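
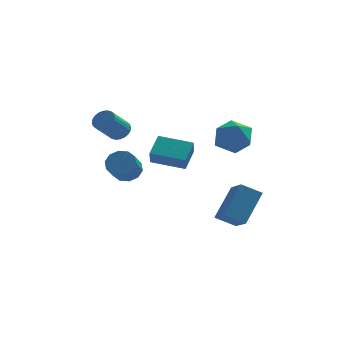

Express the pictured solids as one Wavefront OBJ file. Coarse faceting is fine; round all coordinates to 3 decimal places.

v -1.947 0.515 2.796
v -1.35 0.336 3.09
v -2.175 -0.533 4.239
v -2.773 -0.355 3.944
v -1.407 0.564 3.222
v -2.232 -0.305 4.37
v -1.547 0.785 3.288
v -2.372 -0.085 4.437
v -1.747 0.964 3.28
v -2.572 0.094 4.428
v -1.978 1.075 3.198
v -2.803 0.205 4.346
v -2.205 1.101 3.055
v -3.03 0.231 4.203
v -2.392 1.037 2.872
v -3.217 0.167 4.02
v -2.512 0.894 2.678
v -3.337 0.024 3.826
v -2.545 0.693 2.501
v -3.37 -0.176 3.65
v -2.488 0.465 2.37
v -3.313 -0.404 3.518
v -2.348 0.245 2.303
v -3.173 -0.625 3.452
v -2.148 0.066 2.312
v -2.973 -0.804 3.46
v -1.917 -0.045 2.394
v -2.742 -0.915 3.542
v -1.69 -0.071 2.537
v -2.515 -0.941 3.685
v -1.503 -0.007 2.72
v -2.328 -0.877 3.868
v -1.383 0.136 2.914
v -2.208 -0.734 4.062
v 2.903 -3.062 4.386
v 3.696 -2.265 4.607
v 3.824 -3.555 2.853
v 4.617 -2.758 3.074
v 4.529 -3.682 3.747
v 3.96 -3.377 4.694
v 3.56 -2.443 2.766
v 2.991 -2.138 3.713
v 4.103 -1.883 3.605
v 4.702 -2.648 4.212
v 2.818 -3.172 3.248
v 3.417 -3.937 3.855
v -0.427 -2.841 1.978
v -0.464 -3.372 2.824
v 0.038 -1.714 2.706
v 0.001 -2.245 3.552
v 1.339 -3.395 1.708
v 1.302 -3.926 2.554
v 1.804 -2.268 2.436
v 1.767 -2.799 3.282
v -1.584 -1.048 0.64
v -0.782 -1.299 0.662
v -1.115 -2.282 1.602
v -1.916 -2.032 1.58
v -0.845 -0.932 1.024
v -1.178 -1.915 1.963
v -1.191 -0.609 1.239
v -1.524 -1.593 2.178
v -1.686 -0.455 1.226
v -2.019 -1.438 2.165
v -2.142 -0.527 0.989
v -2.475 -1.51 1.928
v -2.385 -0.798 0.618
v -2.718 -1.781 1.558
v -2.322 -1.165 0.257
v -2.655 -2.148 1.196
v -1.976 -1.487 0.042
v -2.309 -2.471 0.981
v -1.481 -1.642 0.055
v -1.814 -2.625 0.994
v -1.025 -1.57 0.292
v -1.358 -2.553 1.231
v 3.182 -5.121 -0.751
v 4.101 -3.894 0.8
v 2.792 -3.718 -1.629
v 3.71 -2.492 -0.078
v 4.27 -5.188 -1.342
v 5.188 -3.962 0.209
v 3.879 -3.786 -2.22
v 4.798 -2.559 -0.669
f 2 1 5
f 2 5 3
f 3 5 6
f 3 6 4
f 5 1 7
f 5 7 6
f 6 7 8
f 6 8 4
f 7 1 9
f 7 9 8
f 8 9 10
f 8 10 4
f 9 1 11
f 9 11 10
f 10 11 12
f 10 12 4
f 11 1 13
f 11 13 12
f 12 13 14
f 12 14 4
f 13 1 15
f 13 15 14
f 14 15 16
f 14 16 4
f 15 1 17
f 15 17 16
f 16 17 18
f 16 18 4
f 17 1 19
f 17 19 18
f 18 19 20
f 18 20 4
f 19 1 21
f 19 21 20
f 20 21 22
f 20 22 4
f 21 1 23
f 21 23 22
f 22 23 24
f 22 24 4
f 23 1 25
f 23 25 24
f 24 25 26
f 24 26 4
f 25 1 27
f 25 27 26
f 26 27 28
f 26 28 4
f 27 1 29
f 27 29 28
f 28 29 30
f 28 30 4
f 29 1 31
f 29 31 30
f 30 31 32
f 30 32 4
f 31 1 33
f 31 33 32
f 32 33 34
f 32 34 4
f 33 1 2
f 33 2 34
f 34 2 3
f 34 3 4
f 35 46 40
f 35 40 36
f 35 36 42
f 35 42 45
f 35 45 46
f 36 40 44
f 40 46 39
f 46 45 37
f 45 42 41
f 42 36 43
f 38 44 39
f 38 39 37
f 38 37 41
f 38 41 43
f 38 43 44
f 39 44 40
f 37 39 46
f 41 37 45
f 43 41 42
f 44 43 36
f 48 50 47
f 51 48 47
f 47 50 49
f 49 51 47
f 48 54 50
f 52 48 51
f 52 54 48
f 50 54 49
f 53 51 49
f 49 54 53
f 53 52 51
f 54 52 53
f 56 55 59
f 56 59 57
f 57 59 60
f 57 60 58
f 59 55 61
f 59 61 60
f 60 61 62
f 60 62 58
f 61 55 63
f 61 63 62
f 62 63 64
f 62 64 58
f 63 55 65
f 63 65 64
f 64 65 66
f 64 66 58
f 65 55 67
f 65 67 66
f 66 67 68
f 66 68 58
f 67 55 69
f 67 69 68
f 68 69 70
f 68 70 58
f 69 55 71
f 69 71 70
f 70 71 72
f 70 72 58
f 71 55 73
f 71 73 72
f 72 73 74
f 72 74 58
f 73 55 75
f 73 75 74
f 74 75 76
f 74 76 58
f 75 55 56
f 75 56 76
f 76 56 57
f 76 57 58
f 78 80 77
f 81 78 77
f 77 80 79
f 79 81 77
f 78 84 80
f 82 78 81
f 82 84 78
f 80 84 79
f 83 81 79
f 79 84 83
f 83 82 81
f 84 82 83



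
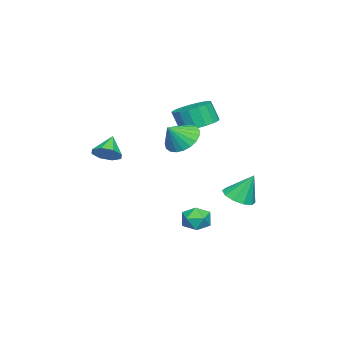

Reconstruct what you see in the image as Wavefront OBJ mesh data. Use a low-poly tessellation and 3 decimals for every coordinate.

v -0.094 2.867 -2.625
v 0.778 2.874 -2.76
v -0.198 1.646 -3.36
v 0.674 1.653 -3.495
v 0.354 1.512 -2.684
v 0.419 2.267 -2.23
v 0.161 2.253 -3.89
v 0.226 3.008 -3.436
v 0.936 2.495 -3.542
v 1.056 2.036 -2.797
v -0.476 2.484 -3.323
v -0.356 2.025 -2.578
v 3.333 -1.296 1.965
v 3.733 -1.898 2.332
v 2.367 -1.384 2.875
v 3.89 -1.34 2.552
v 3.72 -0.756 2.428
v 3.324 -0.489 2.033
v 2.933 -0.695 1.598
v 2.776 -1.253 1.378
v 2.946 -1.836 1.502
v 3.342 -2.103 1.897
v -2.714 3.449 -2.38
v -1.93 2.983 -2.081
v -2.846 4.231 -0.82
v -1.757 3.497 -2.323
v -1.95 3.992 -2.588
v -2.435 4.279 -2.773
v -3.026 4.25 -2.808
v -3.499 3.915 -2.679
v -3.672 3.402 -2.437
v -3.479 2.907 -2.173
v -2.994 2.619 -1.988
v -2.403 2.648 -1.953
v 2.821 2.51 3.358
v 3.595 2.514 2.678
v 3.619 2.05 4.262
v 3.625 2.905 2.85
v 3.517 3.228 3.11
v 3.288 3.426 3.413
v 2.978 3.466 3.706
v 2.641 3.341 3.939
v 2.336 3.072 4.072
v 2.114 2.705 4.081
v 2.015 2.305 3.965
v 2.055 1.94 3.744
v 2.228 1.674 3.457
v 2.503 1.552 3.152
v 2.833 1.596 2.883
v 3.162 1.797 2.696
v 3.431 2.122 2.624
v -1.087 1.905 3.015
v -0.044 2.126 3.108
v -0.051 1.656 4.298
v -1.093 1.435 4.205
v -0.275 2.552 3.274
v -0.281 2.082 4.465
v -0.692 2.829 3.381
v -0.698 2.359 4.572
v -1.199 2.895 3.405
v -1.206 2.425 4.595
v -1.681 2.734 3.338
v -1.687 2.264 4.529
v -2.026 2.383 3.198
v -2.033 1.913 4.389
v -2.157 1.922 3.016
v -2.163 1.453 4.206
v -2.042 1.458 2.833
v -2.048 0.988 4.024
v -1.708 1.096 2.692
v -1.715 0.626 3.883
v -1.232 0.919 2.625
v -1.239 0.449 3.816
v -0.723 0.968 2.647
v -0.729 0.498 3.838
v -0.297 1.232 2.754
v -0.304 0.762 3.944
v -0.052 1.65 2.92
v -0.058 1.18 4.11
f 1 12 6
f 1 6 2
f 1 2 8
f 1 8 11
f 1 11 12
f 2 6 10
f 6 12 5
f 12 11 3
f 11 8 7
f 8 2 9
f 4 10 5
f 4 5 3
f 4 3 7
f 4 7 9
f 4 9 10
f 5 10 6
f 3 5 12
f 7 3 11
f 9 7 8
f 10 9 2
f 14 13 16
f 14 16 15
f 16 13 17
f 16 17 15
f 17 13 18
f 17 18 15
f 18 13 19
f 18 19 15
f 19 13 20
f 19 20 15
f 20 13 21
f 20 21 15
f 21 13 22
f 21 22 15
f 22 13 14
f 22 14 15
f 24 23 26
f 24 26 25
f 26 23 27
f 26 27 25
f 27 23 28
f 27 28 25
f 28 23 29
f 28 29 25
f 29 23 30
f 29 30 25
f 30 23 31
f 30 31 25
f 31 23 32
f 31 32 25
f 32 23 33
f 32 33 25
f 33 23 34
f 33 34 25
f 34 23 24
f 34 24 25
f 36 35 38
f 36 38 37
f 38 35 39
f 38 39 37
f 39 35 40
f 39 40 37
f 40 35 41
f 40 41 37
f 41 35 42
f 41 42 37
f 42 35 43
f 42 43 37
f 43 35 44
f 43 44 37
f 44 35 45
f 44 45 37
f 45 35 46
f 45 46 37
f 46 35 47
f 46 47 37
f 47 35 48
f 47 48 37
f 48 35 49
f 48 49 37
f 49 35 50
f 49 50 37
f 50 35 51
f 50 51 37
f 51 35 36
f 51 36 37
f 53 52 56
f 53 56 54
f 54 56 57
f 54 57 55
f 56 52 58
f 56 58 57
f 57 58 59
f 57 59 55
f 58 52 60
f 58 60 59
f 59 60 61
f 59 61 55
f 60 52 62
f 60 62 61
f 61 62 63
f 61 63 55
f 62 52 64
f 62 64 63
f 63 64 65
f 63 65 55
f 64 52 66
f 64 66 65
f 65 66 67
f 65 67 55
f 66 52 68
f 66 68 67
f 67 68 69
f 67 69 55
f 68 52 70
f 68 70 69
f 69 70 71
f 69 71 55
f 70 52 72
f 70 72 71
f 71 72 73
f 71 73 55
f 72 52 74
f 72 74 73
f 73 74 75
f 73 75 55
f 74 52 76
f 74 76 75
f 75 76 77
f 75 77 55
f 76 52 78
f 76 78 77
f 77 78 79
f 77 79 55
f 78 52 53
f 78 53 79
f 79 53 54
f 79 54 55



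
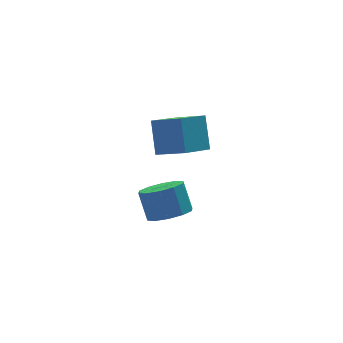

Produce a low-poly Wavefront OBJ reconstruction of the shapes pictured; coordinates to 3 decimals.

v 3.575 -2.797 -0.333
v 3.77 -2.056 0.654
v 2.96 -1.995 -0.814
v 3.154 -1.253 0.173
v 4.626 -2.327 -0.893
v 4.82 -1.585 0.094
v 4.01 -1.524 -1.374
v 4.205 -0.783 -0.387
v 3.517 -1.819 -4.093
v 4.071 -2.228 -3.795
v 4.037 -1.63 -2.909
v 3.483 -1.221 -3.207
v 4.262 -1.875 -4.027
v 4.228 -1.276 -3.141
v 4.169 -1.501 -4.284
v 4.135 -0.902 -3.397
v 3.826 -1.248 -4.467
v 3.792 -0.649 -3.581
v 3.366 -1.213 -4.508
v 3.332 -0.615 -3.622
v 2.963 -1.41 -4.391
v 2.929 -0.812 -3.505
v 2.772 -1.764 -4.159
v 2.738 -1.165 -3.273
v 2.865 -2.138 -3.903
v 2.831 -1.539 -3.016
v 3.208 -2.391 -3.719
v 3.174 -1.792 -2.833
v 3.668 -2.425 -3.678
v 3.634 -1.827 -2.792
f 2 4 1
f 5 2 1
f 1 4 3
f 3 5 1
f 2 8 4
f 6 2 5
f 6 8 2
f 4 8 3
f 7 5 3
f 3 8 7
f 7 6 5
f 8 6 7
f 10 9 13
f 10 13 11
f 11 13 14
f 11 14 12
f 13 9 15
f 13 15 14
f 14 15 16
f 14 16 12
f 15 9 17
f 15 17 16
f 16 17 18
f 16 18 12
f 17 9 19
f 17 19 18
f 18 19 20
f 18 20 12
f 19 9 21
f 19 21 20
f 20 21 22
f 20 22 12
f 21 9 23
f 21 23 22
f 22 23 24
f 22 24 12
f 23 9 25
f 23 25 24
f 24 25 26
f 24 26 12
f 25 9 27
f 25 27 26
f 26 27 28
f 26 28 12
f 27 9 29
f 27 29 28
f 28 29 30
f 28 30 12
f 29 9 10
f 29 10 30
f 30 10 11
f 30 11 12



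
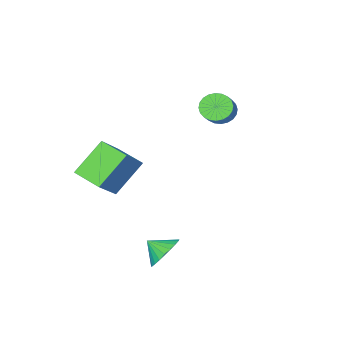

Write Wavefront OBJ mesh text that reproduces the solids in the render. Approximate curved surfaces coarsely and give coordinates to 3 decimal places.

v 1.624 2.439 -2.703
v 2.09 3.097 -2.24
v 2.076 1.721 -2.137
v 1.79 3.068 -2.038
v 1.464 2.942 -1.937
v 1.164 2.74 -1.953
v 0.933 2.492 -2.083
v 0.807 2.236 -2.307
v 0.806 2.011 -2.592
v 0.929 1.851 -2.893
v 1.158 1.781 -3.166
v 1.458 1.81 -3.368
v 1.783 1.936 -3.469
v 2.084 2.138 -3.453
v 2.315 2.386 -3.323
v 2.44 2.642 -3.099
v 2.442 2.867 -2.814
v 2.319 3.027 -2.513
v -3.936 -1.252 2.549
v -3.472 -1.06 1.952
v -2.819 -0.517 2.635
v -3.284 -0.708 3.231
v -3.667 -0.827 1.953
v -3.014 -0.283 2.635
v -3.903 -0.658 2.044
v -3.25 -0.114 2.727
v -4.145 -0.58 2.212
v -3.492 -0.036 2.895
v -4.354 -0.603 2.432
v -3.701 -0.06 3.114
v -4.5 -0.726 2.669
v -3.847 -0.182 3.352
v -4.56 -0.929 2.888
v -3.907 -0.385 3.571
v -4.525 -1.181 3.055
v -3.872 -0.637 3.738
v -4.401 -1.443 3.145
v -3.748 -0.9 3.828
v -4.206 -1.677 3.145
v -3.553 -1.133 3.827
v -3.97 -1.846 3.053
v -3.317 -1.302 3.736
v -3.728 -1.924 2.885
v -3.075 -1.38 3.568
v -3.519 -1.9 2.666
v -2.866 -1.357 3.348
v -3.373 -1.778 2.428
v -2.72 -1.234 3.111
v -3.313 -1.575 2.209
v -2.66 -1.031 2.892
v -3.348 -1.323 2.042
v -2.695 -0.779 2.725
v -0.435 -4.293 -0.278
v 0.894 -3.599 1.045
v -0.823 -2.868 -0.636
v 0.506 -2.173 0.687
v 1.054 -4.267 -1.787
v 2.383 -3.572 -0.464
v 0.666 -2.841 -2.145
v 1.995 -2.147 -0.822
f 2 1 4
f 2 4 3
f 4 1 5
f 4 5 3
f 5 1 6
f 5 6 3
f 6 1 7
f 6 7 3
f 7 1 8
f 7 8 3
f 8 1 9
f 8 9 3
f 9 1 10
f 9 10 3
f 10 1 11
f 10 11 3
f 11 1 12
f 11 12 3
f 12 1 13
f 12 13 3
f 13 1 14
f 13 14 3
f 14 1 15
f 14 15 3
f 15 1 16
f 15 16 3
f 16 1 17
f 16 17 3
f 17 1 18
f 17 18 3
f 18 1 2
f 18 2 3
f 20 19 23
f 20 23 21
f 21 23 24
f 21 24 22
f 23 19 25
f 23 25 24
f 24 25 26
f 24 26 22
f 25 19 27
f 25 27 26
f 26 27 28
f 26 28 22
f 27 19 29
f 27 29 28
f 28 29 30
f 28 30 22
f 29 19 31
f 29 31 30
f 30 31 32
f 30 32 22
f 31 19 33
f 31 33 32
f 32 33 34
f 32 34 22
f 33 19 35
f 33 35 34
f 34 35 36
f 34 36 22
f 35 19 37
f 35 37 36
f 36 37 38
f 36 38 22
f 37 19 39
f 37 39 38
f 38 39 40
f 38 40 22
f 39 19 41
f 39 41 40
f 40 41 42
f 40 42 22
f 41 19 43
f 41 43 42
f 42 43 44
f 42 44 22
f 43 19 45
f 43 45 44
f 44 45 46
f 44 46 22
f 45 19 47
f 45 47 46
f 46 47 48
f 46 48 22
f 47 19 49
f 47 49 48
f 48 49 50
f 48 50 22
f 49 19 51
f 49 51 50
f 50 51 52
f 50 52 22
f 51 19 20
f 51 20 52
f 52 20 21
f 52 21 22
f 54 56 53
f 57 54 53
f 53 56 55
f 55 57 53
f 54 60 56
f 58 54 57
f 58 60 54
f 56 60 55
f 59 57 55
f 55 60 59
f 59 58 57
f 60 58 59



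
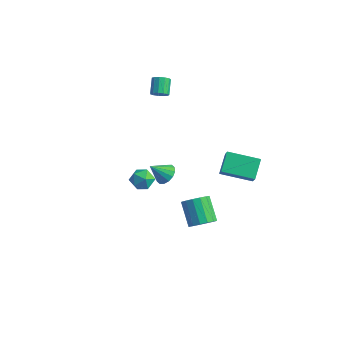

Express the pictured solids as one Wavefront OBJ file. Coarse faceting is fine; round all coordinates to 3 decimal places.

v 1.246 -2.123 0.393
v 1.944 -2.396 0.498
v 0.816 -3.264 0.282
v 1.514 -3.537 0.387
v 1.148 -3.204 0.96
v 1.414 -2.499 1.028
v 1.346 -3.161 -0.248
v 1.612 -2.456 -0.18
v 2.006 -3.038 0.102
v 1.884 -3.064 0.848
v 0.876 -2.596 -0.068
v 0.754 -2.622 0.678
v -1.739 1.678 2.962
v -1.273 1.833 3.16
v -1.774 2.476 3.837
v -2.241 2.322 3.638
v -1.335 2.02 2.936
v -1.836 2.664 3.613
v -1.526 2.099 2.72
v -2.027 2.742 3.397
v -1.784 2.044 2.581
v -2.285 2.688 3.258
v -2.028 1.873 2.562
v -2.53 2.517 3.239
v -2.181 1.64 2.671
v -2.682 2.284 3.348
v -2.193 1.42 2.871
v -2.694 2.063 3.548
v -2.061 1.281 3.101
v -2.563 1.924 3.778
v -1.827 1.268 3.286
v -2.329 1.912 3.963
v -1.565 1.386 3.368
v -2.067 2.03 4.045
v -1.359 1.597 3.321
v -1.86 2.24 3.998
v 2.858 -2.556 1.573
v 3.349 -2.369 1.989
v 2.402 -3.264 2.427
v 3.094 -2.141 2.043
v 2.776 -2.023 1.971
v 2.48 -2.048 1.792
v 2.285 -2.209 1.554
v 2.244 -2.463 1.321
v 2.368 -2.742 1.156
v 2.623 -2.971 1.103
v 2.941 -3.089 1.175
v 3.237 -3.063 1.354
v 3.431 -2.902 1.592
v 3.472 -2.648 1.824
v 3.021 0.142 -4.422
v 3.632 0.357 -3.935
v 2.55 0.893 -2.812
v 1.939 0.678 -3.298
v 3.557 0.695 -4.17
v 2.474 1.232 -3.047
v 3.337 0.886 -4.473
v 2.254 1.422 -3.349
v 3.033 0.877 -4.761
v 1.951 1.414 -3.638
v 2.726 0.671 -4.959
v 1.643 1.208 -3.836
v 2.498 0.323 -5.013
v 1.415 0.86 -3.889
v 2.41 -0.073 -4.908
v 1.328 0.463 -3.785
v 2.486 -0.412 -4.673
v 1.403 0.125 -3.55
v 2.706 -0.602 -4.371
v 1.623 -0.066 -3.247
v 3.009 -0.594 -4.082
v 1.927 -0.057 -2.959
v 3.317 -0.388 -3.884
v 2.234 0.149 -2.761
v 3.545 -0.04 -3.831
v 2.462 0.497 -2.707
v 2.977 1.451 -0.915
v 3.562 0.966 -0.039
v 2.53 2.397 -0.093
v 3.116 1.911 0.783
v 4.464 2.509 -1.323
v 5.05 2.023 -0.447
v 4.018 3.454 -0.501
v 4.603 2.969 0.375
f 1 12 6
f 1 6 2
f 1 2 8
f 1 8 11
f 1 11 12
f 2 6 10
f 6 12 5
f 12 11 3
f 11 8 7
f 8 2 9
f 4 10 5
f 4 5 3
f 4 3 7
f 4 7 9
f 4 9 10
f 5 10 6
f 3 5 12
f 7 3 11
f 9 7 8
f 10 9 2
f 14 13 17
f 14 17 15
f 15 17 18
f 15 18 16
f 17 13 19
f 17 19 18
f 18 19 20
f 18 20 16
f 19 13 21
f 19 21 20
f 20 21 22
f 20 22 16
f 21 13 23
f 21 23 22
f 22 23 24
f 22 24 16
f 23 13 25
f 23 25 24
f 24 25 26
f 24 26 16
f 25 13 27
f 25 27 26
f 26 27 28
f 26 28 16
f 27 13 29
f 27 29 28
f 28 29 30
f 28 30 16
f 29 13 31
f 29 31 30
f 30 31 32
f 30 32 16
f 31 13 33
f 31 33 32
f 32 33 34
f 32 34 16
f 33 13 35
f 33 35 34
f 34 35 36
f 34 36 16
f 35 13 14
f 35 14 36
f 36 14 15
f 36 15 16
f 38 37 40
f 38 40 39
f 40 37 41
f 40 41 39
f 41 37 42
f 41 42 39
f 42 37 43
f 42 43 39
f 43 37 44
f 43 44 39
f 44 37 45
f 44 45 39
f 45 37 46
f 45 46 39
f 46 37 47
f 46 47 39
f 47 37 48
f 47 48 39
f 48 37 49
f 48 49 39
f 49 37 50
f 49 50 39
f 50 37 38
f 50 38 39
f 52 51 55
f 52 55 53
f 53 55 56
f 53 56 54
f 55 51 57
f 55 57 56
f 56 57 58
f 56 58 54
f 57 51 59
f 57 59 58
f 58 59 60
f 58 60 54
f 59 51 61
f 59 61 60
f 60 61 62
f 60 62 54
f 61 51 63
f 61 63 62
f 62 63 64
f 62 64 54
f 63 51 65
f 63 65 64
f 64 65 66
f 64 66 54
f 65 51 67
f 65 67 66
f 66 67 68
f 66 68 54
f 67 51 69
f 67 69 68
f 68 69 70
f 68 70 54
f 69 51 71
f 69 71 70
f 70 71 72
f 70 72 54
f 71 51 73
f 71 73 72
f 72 73 74
f 72 74 54
f 73 51 75
f 73 75 74
f 74 75 76
f 74 76 54
f 75 51 52
f 75 52 76
f 76 52 53
f 76 53 54
f 78 80 77
f 81 78 77
f 77 80 79
f 79 81 77
f 78 84 80
f 82 78 81
f 82 84 78
f 80 84 79
f 83 81 79
f 79 84 83
f 83 82 81
f 84 82 83



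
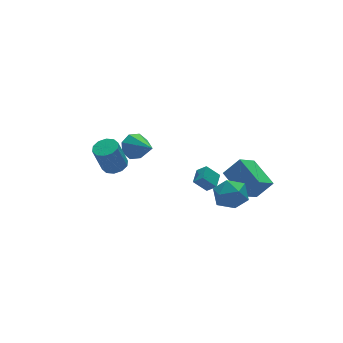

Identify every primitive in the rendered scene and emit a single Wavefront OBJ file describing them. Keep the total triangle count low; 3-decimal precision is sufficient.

v -3.7 0.592 0.059
v -3.012 0.863 0.275
v -3.572 0.898 2.017
v -4.26 0.628 1.801
v -3.292 1.235 0.177
v -3.852 1.27 1.919
v -3.728 1.362 0.035
v -4.288 1.397 1.776
v -4.153 1.195 -0.099
v -4.713 1.23 1.643
v -4.405 0.798 -0.172
v -4.965 0.833 1.57
v -4.388 0.322 -0.157
v -4.948 0.357 1.585
v -4.108 -0.05 -0.059
v -4.668 -0.015 1.683
v -3.672 -0.177 0.084
v -4.232 -0.142 1.825
v -3.247 -0.01 0.217
v -3.807 0.025 1.959
v -2.995 0.387 0.29
v -3.555 0.422 2.032
v 1.927 -2.409 -1.584
v 2.386 -3.129 -2.317
v 0.554 -3.571 -1.303
v 1.013 -4.291 -2.036
v 1.514 -4.099 -1.047
v 2.363 -3.381 -1.221
v 0.577 -3.319 -2.399
v 1.426 -2.601 -2.573
v 1.552 -3.691 -2.821
v 2.131 -4.173 -1.986
v 0.809 -2.527 -1.634
v 1.388 -3.009 -0.799
v 3.602 -2.711 -3.46
v 2.378 -3.089 -2.569
v 3.505 -0.791 -2.779
v 2.282 -1.168 -1.888
v 4.498 -3.052 -2.372
v 3.275 -3.429 -1.481
v 4.402 -1.131 -1.691
v 3.178 -1.509 -0.8
v 1.811 -0.193 -4
v 1.129 0.208 -3.207
v 2.51 0.575 -3.788
v 1.828 0.976 -2.995
v 2.172 -0.676 -3.445
v 1.49 -0.275 -2.652
v 2.871 0.092 -3.233
v 2.189 0.493 -2.44
v -0.884 3.451 -1.48
v -0.136 3.255 -1.997
v -0.676 1.709 -0.52
v 0.03 3.604 -1.399
v -0.34 3.864 -0.849
v -1.028 3.881 -0.669
v -1.632 3.647 -0.964
v -1.797 3.297 -1.561
v -1.428 3.038 -2.112
v -0.739 3.021 -2.292
f 2 1 5
f 2 5 3
f 3 5 6
f 3 6 4
f 5 1 7
f 5 7 6
f 6 7 8
f 6 8 4
f 7 1 9
f 7 9 8
f 8 9 10
f 8 10 4
f 9 1 11
f 9 11 10
f 10 11 12
f 10 12 4
f 11 1 13
f 11 13 12
f 12 13 14
f 12 14 4
f 13 1 15
f 13 15 14
f 14 15 16
f 14 16 4
f 15 1 17
f 15 17 16
f 16 17 18
f 16 18 4
f 17 1 19
f 17 19 18
f 18 19 20
f 18 20 4
f 19 1 21
f 19 21 20
f 20 21 22
f 20 22 4
f 21 1 2
f 21 2 22
f 22 2 3
f 22 3 4
f 23 34 28
f 23 28 24
f 23 24 30
f 23 30 33
f 23 33 34
f 24 28 32
f 28 34 27
f 34 33 25
f 33 30 29
f 30 24 31
f 26 32 27
f 26 27 25
f 26 25 29
f 26 29 31
f 26 31 32
f 27 32 28
f 25 27 34
f 29 25 33
f 31 29 30
f 32 31 24
f 36 38 35
f 39 36 35
f 35 38 37
f 37 39 35
f 36 42 38
f 40 36 39
f 40 42 36
f 38 42 37
f 41 39 37
f 37 42 41
f 41 40 39
f 42 40 41
f 44 46 43
f 47 44 43
f 43 46 45
f 45 47 43
f 44 50 46
f 48 44 47
f 48 50 44
f 46 50 45
f 49 47 45
f 45 50 49
f 49 48 47
f 50 48 49
f 52 51 54
f 52 54 53
f 54 51 55
f 54 55 53
f 55 51 56
f 55 56 53
f 56 51 57
f 56 57 53
f 57 51 58
f 57 58 53
f 58 51 59
f 58 59 53
f 59 51 60
f 59 60 53
f 60 51 52
f 60 52 53



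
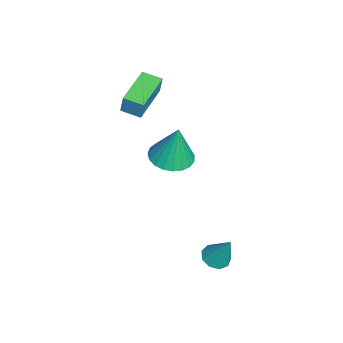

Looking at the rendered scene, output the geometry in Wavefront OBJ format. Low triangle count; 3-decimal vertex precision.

v 1.163 0.772 1.233
v 1.735 1.631 1.039
v 1.357 1.108 3.287
v 1.33 1.793 1.051
v 0.896 1.778 1.094
v 0.508 1.589 1.161
v 0.233 1.26 1.241
v 0.119 0.845 1.319
v 0.186 0.419 1.383
v 0.422 0.053 1.42
v 0.785 -0.188 1.426
v 1.215 -0.264 1.397
v 1.635 -0.16 1.341
v 1.974 0.105 1.266
v 2.172 0.486 1.185
v 2.196 0.916 1.112
v 2.042 1.321 1.061
v -3.576 -1.034 2.125
v -3.414 -0.887 3.142
v -3.269 -0.08 1.939
v -3.108 0.067 2.956
v -1.552 -1.727 1.904
v -1.391 -1.58 2.921
v -1.246 -0.773 1.718
v -1.084 -0.626 2.735
v 3.289 2.898 -3.879
v 3.944 2.632 -3.953
v 3.731 3.542 -2.301
v 3.926 3.083 -4.132
v 3.611 3.448 -4.193
v 3.145 3.555 -4.106
v 2.747 3.355 -3.913
v 2.603 2.941 -3.704
v 2.78 2.507 -3.577
v 3.195 2.256 -3.591
v 3.655 2.306 -3.739
f 2 1 4
f 2 4 3
f 4 1 5
f 4 5 3
f 5 1 6
f 5 6 3
f 6 1 7
f 6 7 3
f 7 1 8
f 7 8 3
f 8 1 9
f 8 9 3
f 9 1 10
f 9 10 3
f 10 1 11
f 10 11 3
f 11 1 12
f 11 12 3
f 12 1 13
f 12 13 3
f 13 1 14
f 13 14 3
f 14 1 15
f 14 15 3
f 15 1 16
f 15 16 3
f 16 1 17
f 16 17 3
f 17 1 2
f 17 2 3
f 19 21 18
f 22 19 18
f 18 21 20
f 20 22 18
f 19 25 21
f 23 19 22
f 23 25 19
f 21 25 20
f 24 22 20
f 20 25 24
f 24 23 22
f 25 23 24
f 27 26 29
f 27 29 28
f 29 26 30
f 29 30 28
f 30 26 31
f 30 31 28
f 31 26 32
f 31 32 28
f 32 26 33
f 32 33 28
f 33 26 34
f 33 34 28
f 34 26 35
f 34 35 28
f 35 26 36
f 35 36 28
f 36 26 27
f 36 27 28



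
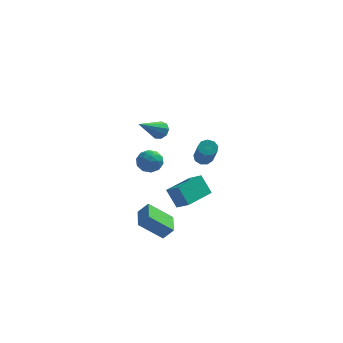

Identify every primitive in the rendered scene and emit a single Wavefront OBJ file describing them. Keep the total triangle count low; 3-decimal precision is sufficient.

v -0.137 2.051 0.099
v 0.612 2.057 -0.071
v -0.252 0.943 -0.449
v 0.497 0.949 -0.619
v 0.269 0.877 0.11
v 0.34 1.562 0.449
v 0.02 1.438 -0.969
v 0.091 2.123 -0.63
v 0.709 1.678 -0.731
v 0.863 1.332 -0.064
v -0.503 1.668 -0.456
v -0.349 1.322 0.211
v 0.248 2.151 0.062
v 0.112 0.849 -0.582
v -0.022 0.807 -0.154
v 0.418 0.81 -0.253
v 0.088 1.861 0.368
v 0.528 1.864 0.268
v 0.327 1.171 0.375
v -0.168 1.136 -0.788
v 0.272 1.139 -0.888
v -0.058 2.19 -0.267
v 0.382 2.193 -0.366
v 0.033 1.829 -0.895
v 0.745 1.932 -0.426
v 0.677 1.281 -0.748
v 0.396 1.568 -0.954
v 0.438 1.971 -0.755
v 0.835 1.729 -0.033
v 0.767 1.077 -0.356
v 0.634 1.035 0.073
v 0.676 1.438 0.272
v 0.892 1.506 -0.421
v -0.407 1.923 -0.164
v -0.475 1.271 -0.487
v -0.316 1.562 -0.792
v -0.274 1.965 -0.593
v -0.317 1.719 0.228
v -0.385 1.068 -0.094
v -0.078 1.029 0.235
v -0.036 1.432 0.434
v -0.532 1.494 -0.099
v 0.793 0.399 2.82
v 1.189 -0.001 2.73
v -0.173 -0.819 3.98
v 1.287 0.215 3.038
v 1.154 0.518 3.245
v 0.852 0.765 3.253
v 0.523 0.84 3.058
v 0.32 0.709 2.751
v 0.339 0.433 2.477
v 0.571 0.14 2.363
v 0.906 -0.031 2.463
v 2.883 3.66 -1.178
v 3.117 3.294 -1.517
v 3.41 2.095 -0.02
v 3.177 2.46 0.318
v 3.378 3.529 -1.38
v 3.671 2.329 0.116
v 3.407 3.824 -1.149
v 3.701 2.625 0.347
v 3.192 4.043 -0.932
v 3.485 2.843 0.565
v 2.832 4.082 -0.83
v 3.125 2.883 0.667
v 2.496 3.924 -0.891
v 2.789 2.724 0.606
v 2.341 3.642 -1.086
v 2.635 2.443 0.41
v 2.44 3.368 -1.325
v 2.734 2.169 0.172
v 2.747 3.231 -1.495
v 3.04 2.032 0.002
v 1.17 -2.421 -3.497
v -0.085 -2.602 -2.396
v 1.039 -1.099 -3.429
v -0.216 -1.281 -2.328
v 1.716 -2.399 -2.872
v 0.461 -2.581 -1.771
v 1.585 -1.078 -2.804
v 0.33 -1.259 -1.703
v 0.902 3.314 -3.687
v 1.58 2.804 -3.102
v 2.051 4.84 -3.688
v 2.728 4.33 -3.103
v 1.492 2.87 -4.757
v 2.169 2.36 -4.172
v 2.64 4.396 -4.758
v 3.318 3.886 -4.173
f 1 38 17
f 38 12 41
f 17 41 6
f 38 41 17
f 1 17 13
f 17 6 18
f 13 18 2
f 17 18 13
f 1 13 22
f 13 2 23
f 22 23 8
f 13 23 22
f 1 22 34
f 22 8 37
f 34 37 11
f 22 37 34
f 1 34 38
f 34 11 42
f 38 42 12
f 34 42 38
f 2 18 29
f 18 6 32
f 29 32 10
f 18 32 29
f 6 41 19
f 41 12 40
f 19 40 5
f 41 40 19
f 12 42 39
f 42 11 35
f 39 35 3
f 42 35 39
f 11 37 36
f 37 8 24
f 36 24 7
f 37 24 36
f 8 23 28
f 23 2 25
f 28 25 9
f 23 25 28
f 4 30 16
f 30 10 31
f 16 31 5
f 30 31 16
f 4 16 14
f 16 5 15
f 14 15 3
f 16 15 14
f 4 14 21
f 14 3 20
f 21 20 7
f 14 20 21
f 4 21 26
f 21 7 27
f 26 27 9
f 21 27 26
f 4 26 30
f 26 9 33
f 30 33 10
f 26 33 30
f 5 31 19
f 31 10 32
f 19 32 6
f 31 32 19
f 3 15 39
f 15 5 40
f 39 40 12
f 15 40 39
f 7 20 36
f 20 3 35
f 36 35 11
f 20 35 36
f 9 27 28
f 27 7 24
f 28 24 8
f 27 24 28
f 10 33 29
f 33 9 25
f 29 25 2
f 33 25 29
f 44 43 46
f 44 46 45
f 46 43 47
f 46 47 45
f 47 43 48
f 47 48 45
f 48 43 49
f 48 49 45
f 49 43 50
f 49 50 45
f 50 43 51
f 50 51 45
f 51 43 52
f 51 52 45
f 52 43 53
f 52 53 45
f 53 43 44
f 53 44 45
f 55 54 58
f 55 58 56
f 56 58 59
f 56 59 57
f 58 54 60
f 58 60 59
f 59 60 61
f 59 61 57
f 60 54 62
f 60 62 61
f 61 62 63
f 61 63 57
f 62 54 64
f 62 64 63
f 63 64 65
f 63 65 57
f 64 54 66
f 64 66 65
f 65 66 67
f 65 67 57
f 66 54 68
f 66 68 67
f 67 68 69
f 67 69 57
f 68 54 70
f 68 70 69
f 69 70 71
f 69 71 57
f 70 54 72
f 70 72 71
f 71 72 73
f 71 73 57
f 72 54 55
f 72 55 73
f 73 55 56
f 73 56 57
f 75 77 74
f 78 75 74
f 74 77 76
f 76 78 74
f 75 81 77
f 79 75 78
f 79 81 75
f 77 81 76
f 80 78 76
f 76 81 80
f 80 79 78
f 81 79 80
f 83 85 82
f 86 83 82
f 82 85 84
f 84 86 82
f 83 89 85
f 87 83 86
f 87 89 83
f 85 89 84
f 88 86 84
f 84 89 88
f 88 87 86
f 89 87 88



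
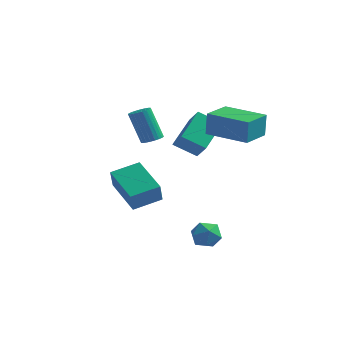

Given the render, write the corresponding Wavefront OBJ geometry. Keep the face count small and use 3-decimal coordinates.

v -4.613 3.053 -3.18
v -4.484 2.551 -2.098
v -3.627 4.155 -2.786
v -3.498 3.653 -1.704
v -2.962 1.847 -3.936
v -2.833 1.345 -2.854
v -1.976 2.949 -3.542
v -1.847 2.447 -2.46
v 0.601 2.058 1.543
v 0.636 2.117 2.781
v 0.828 3.599 1.464
v 0.863 3.658 2.702
v 2.737 1.742 1.498
v 2.772 1.801 2.736
v 2.964 3.283 1.419
v 2.999 3.342 2.657
v 1.349 0.472 -3.358
v 2.032 0.174 -3.07
v 1.268 -0.514 -4.19
v 1.951 -0.812 -3.902
v 1.292 -0.816 -3.45
v 1.342 -0.206 -2.936
v 1.958 -0.134 -4.324
v 2.008 0.476 -3.81
v 2.408 -0.201 -3.667
v 1.997 -0.622 -3.127
v 1.303 0.282 -4.133
v 0.892 -0.139 -3.593
v -0.266 3.053 -0.431
v -1.355 2.724 0.239
v -0.166 4.695 0.539
v -1.255 4.366 1.209
v 0.415 2.514 0.411
v -0.674 2.185 1.081
v 0.515 4.156 1.381
v -0.574 3.827 2.051
v -2.367 2.707 0.384
v -1.989 3.097 0.52
v -2.696 3.203 2.172
v -3.073 2.813 2.036
v -2.152 3.221 0.443
v -2.858 3.327 2.095
v -2.347 3.266 0.356
v -3.054 3.372 2.008
v -2.546 3.226 0.274
v -3.252 3.332 1.926
v -2.717 3.107 0.208
v -3.423 3.213 1.861
v -2.835 2.927 0.17
v -3.541 3.033 1.822
v -2.881 2.714 0.163
v -3.588 2.82 1.816
v -2.85 2.499 0.191
v -3.556 2.606 1.843
v -2.744 2.317 0.248
v -3.451 2.423 1.9
v -2.582 2.193 0.325
v -3.288 2.299 1.977
v -2.386 2.148 0.412
v -3.093 2.254 2.064
v -2.188 2.188 0.494
v -2.894 2.294 2.146
v -2.017 2.307 0.559
v -2.723 2.413 2.212
v -1.899 2.487 0.598
v -2.605 2.593 2.25
v -1.852 2.7 0.604
v -2.559 2.806 2.257
v -1.884 2.914 0.577
v -2.59 3.021 2.229
f 2 4 1
f 5 2 1
f 1 4 3
f 3 5 1
f 2 8 4
f 6 2 5
f 6 8 2
f 4 8 3
f 7 5 3
f 3 8 7
f 7 6 5
f 8 6 7
f 10 12 9
f 13 10 9
f 9 12 11
f 11 13 9
f 10 16 12
f 14 10 13
f 14 16 10
f 12 16 11
f 15 13 11
f 11 16 15
f 15 14 13
f 16 14 15
f 17 28 22
f 17 22 18
f 17 18 24
f 17 24 27
f 17 27 28
f 18 22 26
f 22 28 21
f 28 27 19
f 27 24 23
f 24 18 25
f 20 26 21
f 20 21 19
f 20 19 23
f 20 23 25
f 20 25 26
f 21 26 22
f 19 21 28
f 23 19 27
f 25 23 24
f 26 25 18
f 30 32 29
f 33 30 29
f 29 32 31
f 31 33 29
f 30 36 32
f 34 30 33
f 34 36 30
f 32 36 31
f 35 33 31
f 31 36 35
f 35 34 33
f 36 34 35
f 38 37 41
f 38 41 39
f 39 41 42
f 39 42 40
f 41 37 43
f 41 43 42
f 42 43 44
f 42 44 40
f 43 37 45
f 43 45 44
f 44 45 46
f 44 46 40
f 45 37 47
f 45 47 46
f 46 47 48
f 46 48 40
f 47 37 49
f 47 49 48
f 48 49 50
f 48 50 40
f 49 37 51
f 49 51 50
f 50 51 52
f 50 52 40
f 51 37 53
f 51 53 52
f 52 53 54
f 52 54 40
f 53 37 55
f 53 55 54
f 54 55 56
f 54 56 40
f 55 37 57
f 55 57 56
f 56 57 58
f 56 58 40
f 57 37 59
f 57 59 58
f 58 59 60
f 58 60 40
f 59 37 61
f 59 61 60
f 60 61 62
f 60 62 40
f 61 37 63
f 61 63 62
f 62 63 64
f 62 64 40
f 63 37 65
f 63 65 64
f 64 65 66
f 64 66 40
f 65 37 67
f 65 67 66
f 66 67 68
f 66 68 40
f 67 37 69
f 67 69 68
f 68 69 70
f 68 70 40
f 69 37 38
f 69 38 70
f 70 38 39
f 70 39 40



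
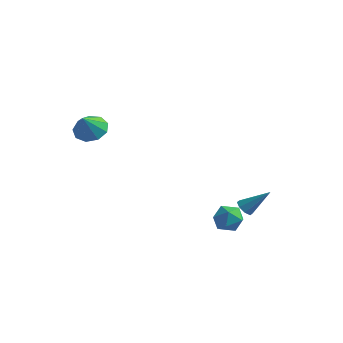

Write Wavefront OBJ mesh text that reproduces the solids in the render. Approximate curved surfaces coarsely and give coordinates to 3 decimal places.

v 3.091 1.184 -2.535
v 3.813 0.935 -2.014
v 3.207 -0.095 -3.306
v 3.929 -0.344 -2.785
v 3.082 -0.309 -2.415
v 3.01 0.481 -1.938
v 4.01 0.359 -3.382
v 3.938 1.149 -2.905
v 4.381 0.425 -2.537
v 3.808 0.012 -1.939
v 3.212 0.828 -3.381
v 2.639 0.415 -2.783
v -3.404 -2.144 2.828
v -2.451 -1.975 2.773
v -3.176 -3.056 3.972
v -2.736 -1.535 3.18
v -3.334 -1.381 3.423
v -3.965 -1.584 3.387
v -4.333 -2.049 3.09
v -4.267 -2.558 2.67
v -3.797 -2.874 2.325
v -3.143 -2.849 2.215
v -2.611 -2.493 2.392
v 2.321 3.617 -3.593
v 2.643 3.881 -4.026
v 3.479 4.283 -2.327
v 2.31 4.153 -3.864
v 1.984 4.111 -3.544
v 1.855 3.78 -3.252
v 2 3.354 -3.161
v 2.333 3.082 -3.322
v 2.659 3.124 -3.643
v 2.788 3.455 -3.934
f 1 12 6
f 1 6 2
f 1 2 8
f 1 8 11
f 1 11 12
f 2 6 10
f 6 12 5
f 12 11 3
f 11 8 7
f 8 2 9
f 4 10 5
f 4 5 3
f 4 3 7
f 4 7 9
f 4 9 10
f 5 10 6
f 3 5 12
f 7 3 11
f 9 7 8
f 10 9 2
f 14 13 16
f 14 16 15
f 16 13 17
f 16 17 15
f 17 13 18
f 17 18 15
f 18 13 19
f 18 19 15
f 19 13 20
f 19 20 15
f 20 13 21
f 20 21 15
f 21 13 22
f 21 22 15
f 22 13 23
f 22 23 15
f 23 13 14
f 23 14 15
f 25 24 27
f 25 27 26
f 27 24 28
f 27 28 26
f 28 24 29
f 28 29 26
f 29 24 30
f 29 30 26
f 30 24 31
f 30 31 26
f 31 24 32
f 31 32 26
f 32 24 33
f 32 33 26
f 33 24 25
f 33 25 26



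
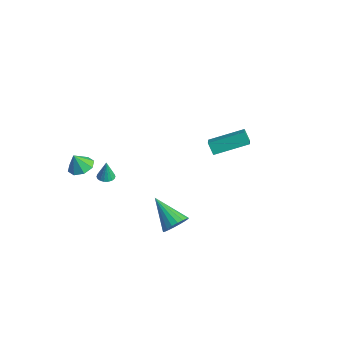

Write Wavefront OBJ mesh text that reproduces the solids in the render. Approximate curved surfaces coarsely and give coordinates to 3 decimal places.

v 4.391 -2.475 -0.481
v 4.845 -2.649 0.116
v 2.809 -2.765 0.641
v 4.805 -2.31 0.147
v 4.683 -2.004 0.053
v 4.503 -1.791 -0.146
v 4.3 -1.714 -0.411
v 4.116 -1.787 -0.69
v 3.986 -1.997 -0.928
v 3.936 -2.301 -1.077
v 3.976 -2.64 -1.108
v 4.098 -2.947 -1.015
v 4.278 -3.159 -0.816
v 4.481 -3.237 -0.55
v 4.665 -3.163 -0.271
v 4.795 -2.954 -0.033
v -0.43 2.42 0.815
v 0.333 1.917 1.29
v 0.327 4.203 1.486
v 1.09 3.701 1.961
v 0.03 2.479 0.139
v 0.793 1.977 0.614
v 0.787 4.263 0.81
v 1.55 3.76 1.285
v -2.319 -2.775 -1.364
v -1.83 -2.677 -1.389
v -2.261 -2.765 -0.176
v -1.921 -2.474 -1.387
v -2.09 -2.331 -1.379
v -2.306 -2.275 -1.369
v -2.524 -2.319 -1.358
v -2.701 -2.453 -1.348
v -2.803 -2.651 -1.342
v -2.809 -2.873 -1.339
v -2.718 -3.076 -1.342
v -2.548 -3.22 -1.349
v -2.333 -3.275 -1.359
v -2.115 -3.232 -1.37
v -1.937 -3.098 -1.38
v -1.836 -2.9 -1.387
v -3.167 -3.804 -0.663
v -2.427 -4.017 -0.663
v -3.273 -4.176 0.303
v -2.504 -3.469 -0.461
v -2.969 -3.117 -0.376
v -3.55 -3.168 -0.46
v -3.907 -3.591 -0.662
v -3.83 -4.139 -0.865
v -3.365 -4.491 -0.949
v -2.784 -4.44 -0.866
f 2 1 4
f 2 4 3
f 4 1 5
f 4 5 3
f 5 1 6
f 5 6 3
f 6 1 7
f 6 7 3
f 7 1 8
f 7 8 3
f 8 1 9
f 8 9 3
f 9 1 10
f 9 10 3
f 10 1 11
f 10 11 3
f 11 1 12
f 11 12 3
f 12 1 13
f 12 13 3
f 13 1 14
f 13 14 3
f 14 1 15
f 14 15 3
f 15 1 16
f 15 16 3
f 16 1 2
f 16 2 3
f 18 20 17
f 21 18 17
f 17 20 19
f 19 21 17
f 18 24 20
f 22 18 21
f 22 24 18
f 20 24 19
f 23 21 19
f 19 24 23
f 23 22 21
f 24 22 23
f 26 25 28
f 26 28 27
f 28 25 29
f 28 29 27
f 29 25 30
f 29 30 27
f 30 25 31
f 30 31 27
f 31 25 32
f 31 32 27
f 32 25 33
f 32 33 27
f 33 25 34
f 33 34 27
f 34 25 35
f 34 35 27
f 35 25 36
f 35 36 27
f 36 25 37
f 36 37 27
f 37 25 38
f 37 38 27
f 38 25 39
f 38 39 27
f 39 25 40
f 39 40 27
f 40 25 26
f 40 26 27
f 42 41 44
f 42 44 43
f 44 41 45
f 44 45 43
f 45 41 46
f 45 46 43
f 46 41 47
f 46 47 43
f 47 41 48
f 47 48 43
f 48 41 49
f 48 49 43
f 49 41 50
f 49 50 43
f 50 41 42
f 50 42 43



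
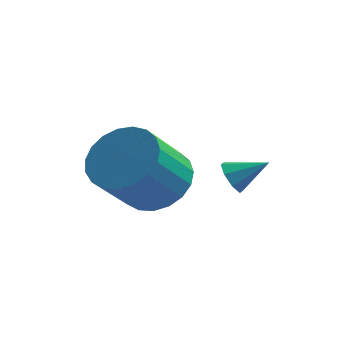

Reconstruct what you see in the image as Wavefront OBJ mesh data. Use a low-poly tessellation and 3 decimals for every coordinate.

v -0.104 0.853 -2.94
v 0.895 0.452 -2.767
v 0.243 -0.594 -1.428
v -0.756 -0.193 -1.6
v 0.888 0.811 -2.49
v 0.236 -0.236 -1.151
v 0.71 1.177 -2.291
v 0.058 0.13 -0.952
v 0.391 1.487 -2.204
v -0.261 0.441 -0.865
v -0.014 1.687 -2.244
v -0.665 0.641 -0.905
v -0.434 1.744 -2.404
v -1.085 0.697 -1.065
v -0.797 1.646 -2.657
v -1.449 0.6 -1.318
v -1.04 1.411 -2.959
v -1.692 0.365 -1.62
v -1.122 1.08 -3.258
v -1.773 0.034 -1.918
v -1.027 0.709 -3.501
v -1.679 -0.337 -2.162
v -0.773 0.364 -3.647
v -1.425 -0.682 -2.308
v -0.403 0.103 -3.671
v -1.055 -0.943 -2.332
v 0.018 -0.029 -3.569
v -0.634 -1.075 -2.23
v 0.418 -0.007 -3.357
v -0.233 -1.054 -2.018
v 0.728 0.163 -3.074
v 0.077 -0.884 -1.735
v 1.6 2.433 -3.532
v 1.886 2.068 -3.88
v 2.56 2.627 -2.948
v 1.893 2.486 -4.03
v 1.728 2.873 -3.888
v 1.489 3.002 -3.538
v 1.314 2.799 -3.184
v 1.308 2.381 -3.034
v 1.472 1.994 -3.176
v 1.712 1.864 -3.527
f 2 1 5
f 2 5 3
f 3 5 6
f 3 6 4
f 5 1 7
f 5 7 6
f 6 7 8
f 6 8 4
f 7 1 9
f 7 9 8
f 8 9 10
f 8 10 4
f 9 1 11
f 9 11 10
f 10 11 12
f 10 12 4
f 11 1 13
f 11 13 12
f 12 13 14
f 12 14 4
f 13 1 15
f 13 15 14
f 14 15 16
f 14 16 4
f 15 1 17
f 15 17 16
f 16 17 18
f 16 18 4
f 17 1 19
f 17 19 18
f 18 19 20
f 18 20 4
f 19 1 21
f 19 21 20
f 20 21 22
f 20 22 4
f 21 1 23
f 21 23 22
f 22 23 24
f 22 24 4
f 23 1 25
f 23 25 24
f 24 25 26
f 24 26 4
f 25 1 27
f 25 27 26
f 26 27 28
f 26 28 4
f 27 1 29
f 27 29 28
f 28 29 30
f 28 30 4
f 29 1 31
f 29 31 30
f 30 31 32
f 30 32 4
f 31 1 2
f 31 2 32
f 32 2 3
f 32 3 4
f 34 33 36
f 34 36 35
f 36 33 37
f 36 37 35
f 37 33 38
f 37 38 35
f 38 33 39
f 38 39 35
f 39 33 40
f 39 40 35
f 40 33 41
f 40 41 35
f 41 33 42
f 41 42 35
f 42 33 34
f 42 34 35



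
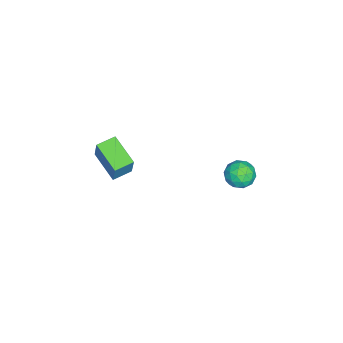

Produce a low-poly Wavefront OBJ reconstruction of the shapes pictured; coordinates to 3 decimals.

v -1.199 2.997 -1.603
v -0.758 2.438 -1.534
v -1.802 2.422 -2.406
v -1.361 1.863 -2.337
v -1.808 2.034 -1.805
v -1.435 2.39 -1.309
v -1.125 2.47 -2.631
v -0.752 2.826 -2.135
v -0.712 2.113 -2.169
v -1.134 1.843 -1.659
v -1.426 3.017 -2.281
v -1.848 2.747 -1.771
v -0.925 2.768 -1.498
v -1.635 2.092 -2.442
v -1.897 2.193 -2.129
v -1.638 1.864 -2.089
v -1.323 2.74 -1.366
v -1.064 2.411 -1.325
v -1.681 2.174 -1.485
v -1.496 2.449 -2.615
v -1.237 2.12 -2.574
v -0.922 2.996 -1.851
v -0.663 2.667 -1.811
v -0.879 2.686 -2.455
v -0.64 2.248 -1.831
v -0.994 1.91 -2.303
v -0.855 2.267 -2.476
v -0.636 2.476 -2.184
v -0.888 2.09 -1.531
v -1.242 1.752 -2.003
v -1.505 1.852 -1.69
v -1.286 2.061 -1.399
v -0.861 1.899 -1.904
v -1.318 3.108 -1.937
v -1.672 2.77 -2.409
v -1.274 2.799 -2.541
v -1.055 3.008 -2.25
v -1.566 2.95 -1.637
v -1.92 2.612 -2.109
v -1.924 2.384 -1.756
v -1.705 2.593 -1.464
v -1.699 2.961 -2.036
v 2.665 -1.677 2.946
v 3.026 -1.47 3.996
v 3.511 -0.688 2.46
v 3.872 -0.48 3.51
v 3.268 -2.24 2.85
v 3.629 -2.032 3.9
v 4.114 -1.25 2.364
v 4.475 -1.043 3.414
f 1 38 17
f 38 12 41
f 17 41 6
f 38 41 17
f 1 17 13
f 17 6 18
f 13 18 2
f 17 18 13
f 1 13 22
f 13 2 23
f 22 23 8
f 13 23 22
f 1 22 34
f 22 8 37
f 34 37 11
f 22 37 34
f 1 34 38
f 34 11 42
f 38 42 12
f 34 42 38
f 2 18 29
f 18 6 32
f 29 32 10
f 18 32 29
f 6 41 19
f 41 12 40
f 19 40 5
f 41 40 19
f 12 42 39
f 42 11 35
f 39 35 3
f 42 35 39
f 11 37 36
f 37 8 24
f 36 24 7
f 37 24 36
f 8 23 28
f 23 2 25
f 28 25 9
f 23 25 28
f 4 30 16
f 30 10 31
f 16 31 5
f 30 31 16
f 4 16 14
f 16 5 15
f 14 15 3
f 16 15 14
f 4 14 21
f 14 3 20
f 21 20 7
f 14 20 21
f 4 21 26
f 21 7 27
f 26 27 9
f 21 27 26
f 4 26 30
f 26 9 33
f 30 33 10
f 26 33 30
f 5 31 19
f 31 10 32
f 19 32 6
f 31 32 19
f 3 15 39
f 15 5 40
f 39 40 12
f 15 40 39
f 7 20 36
f 20 3 35
f 36 35 11
f 20 35 36
f 9 27 28
f 27 7 24
f 28 24 8
f 27 24 28
f 10 33 29
f 33 9 25
f 29 25 2
f 33 25 29
f 44 46 43
f 47 44 43
f 43 46 45
f 45 47 43
f 44 50 46
f 48 44 47
f 48 50 44
f 46 50 45
f 49 47 45
f 45 50 49
f 49 48 47
f 50 48 49



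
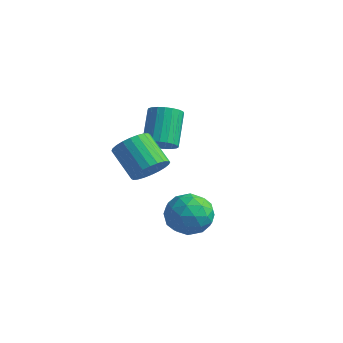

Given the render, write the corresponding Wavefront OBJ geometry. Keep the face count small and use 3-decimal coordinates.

v -1.356 -1.312 2.112
v -0.815 -1.147 2.76
v -2.083 -0.902 3.756
v -2.624 -1.068 3.108
v -0.858 -0.84 2.63
v -2.125 -0.596 3.626
v -0.977 -0.605 2.422
v -2.244 -0.361 3.418
v -1.153 -0.478 2.166
v -2.42 -0.234 3.162
v -1.36 -0.478 1.902
v -2.628 -0.234 2.898
v -1.567 -0.605 1.67
v -2.834 -0.361 2.666
v -1.742 -0.84 1.506
v -3.009 -0.595 2.501
v -1.858 -1.146 1.433
v -3.125 -0.902 2.429
v -1.897 -1.478 1.464
v -3.165 -1.233 2.46
v -1.855 -1.784 1.594
v -3.122 -1.54 2.59
v -1.736 -2.019 1.802
v -3.003 -1.775 2.798
v -1.56 -2.146 2.058
v -2.827 -1.902 3.054
v -1.352 -2.146 2.322
v -2.62 -1.902 3.318
v -1.146 -2.019 2.554
v -2.413 -1.775 3.55
v -0.971 -1.785 2.719
v -2.238 -1.54 3.714
v -0.855 -1.478 2.791
v -2.122 -1.234 3.787
v -2.304 0.31 2.481
v -1.959 -0.104 2.988
v -2.591 0.955 4.285
v -2.936 1.37 3.779
v -1.745 0.106 2.921
v -2.376 1.166 4.218
v -1.627 0.352 2.777
v -2.259 1.411 4.074
v -1.627 0.59 2.583
v -2.258 1.65 3.88
v -1.743 0.78 2.371
v -2.375 1.84 3.668
v -1.957 0.889 2.178
v -2.589 1.948 3.475
v -2.231 0.898 2.037
v -2.863 1.957 3.335
v -2.517 0.805 1.974
v -3.149 1.864 3.271
v -2.767 0.626 1.998
v -3.398 1.686 3.295
v -2.936 0.393 2.106
v -3.568 1.453 3.403
v -2.997 0.146 2.278
v -3.628 1.205 3.576
v -2.937 -0.073 2.486
v -3.569 0.986 3.783
v -2.768 -0.226 2.693
v -3.4 0.834 3.99
v -2.519 -0.286 2.864
v -3.151 0.774 4.161
v -2.233 -0.243 2.968
v -2.864 0.817 4.265
v 1.003 -2.814 1.438
v 1.346 -2.287 2.241
v 2.514 -3.433 1.199
v 2.857 -2.906 2.002
v 2.215 -3.686 2.141
v 1.281 -3.303 2.289
v 2.579 -2.417 1.151
v 1.645 -2.034 1.299
v 2.32 -2.041 2.064
v 2.095 -2.826 2.675
v 1.765 -2.894 0.765
v 1.54 -3.679 1.376
v 1.042 -2.496 1.86
v 2.818 -3.224 1.58
v 2.441 -3.683 1.661
v 2.642 -3.373 2.133
v 1.004 -3.094 1.889
v 1.205 -2.784 2.36
v 1.716 -3.606 2.302
v 2.655 -2.936 1.08
v 2.856 -2.626 1.551
v 1.218 -2.347 1.307
v 1.419 -2.037 1.779
v 2.144 -2.114 1.138
v 1.816 -2.042 2.228
v 2.704 -2.406 2.088
v 2.541 -2.118 1.588
v 1.992 -1.893 1.675
v 1.684 -2.503 2.588
v 2.572 -2.867 2.447
v 2.195 -3.325 2.529
v 1.646 -3.1 2.616
v 2.256 -2.358 2.483
v 1.288 -2.853 0.993
v 2.176 -3.217 0.852
v 2.214 -2.62 0.824
v 1.665 -2.395 0.911
v 1.156 -3.314 1.352
v 2.044 -3.678 1.212
v 1.868 -3.827 1.765
v 1.319 -3.602 1.852
v 1.604 -3.362 0.957
f 2 1 5
f 2 5 3
f 3 5 6
f 3 6 4
f 5 1 7
f 5 7 6
f 6 7 8
f 6 8 4
f 7 1 9
f 7 9 8
f 8 9 10
f 8 10 4
f 9 1 11
f 9 11 10
f 10 11 12
f 10 12 4
f 11 1 13
f 11 13 12
f 12 13 14
f 12 14 4
f 13 1 15
f 13 15 14
f 14 15 16
f 14 16 4
f 15 1 17
f 15 17 16
f 16 17 18
f 16 18 4
f 17 1 19
f 17 19 18
f 18 19 20
f 18 20 4
f 19 1 21
f 19 21 20
f 20 21 22
f 20 22 4
f 21 1 23
f 21 23 22
f 22 23 24
f 22 24 4
f 23 1 25
f 23 25 24
f 24 25 26
f 24 26 4
f 25 1 27
f 25 27 26
f 26 27 28
f 26 28 4
f 27 1 29
f 27 29 28
f 28 29 30
f 28 30 4
f 29 1 31
f 29 31 30
f 30 31 32
f 30 32 4
f 31 1 33
f 31 33 32
f 32 33 34
f 32 34 4
f 33 1 2
f 33 2 34
f 34 2 3
f 34 3 4
f 36 35 39
f 36 39 37
f 37 39 40
f 37 40 38
f 39 35 41
f 39 41 40
f 40 41 42
f 40 42 38
f 41 35 43
f 41 43 42
f 42 43 44
f 42 44 38
f 43 35 45
f 43 45 44
f 44 45 46
f 44 46 38
f 45 35 47
f 45 47 46
f 46 47 48
f 46 48 38
f 47 35 49
f 47 49 48
f 48 49 50
f 48 50 38
f 49 35 51
f 49 51 50
f 50 51 52
f 50 52 38
f 51 35 53
f 51 53 52
f 52 53 54
f 52 54 38
f 53 35 55
f 53 55 54
f 54 55 56
f 54 56 38
f 55 35 57
f 55 57 56
f 56 57 58
f 56 58 38
f 57 35 59
f 57 59 58
f 58 59 60
f 58 60 38
f 59 35 61
f 59 61 60
f 60 61 62
f 60 62 38
f 61 35 63
f 61 63 62
f 62 63 64
f 62 64 38
f 63 35 65
f 63 65 64
f 64 65 66
f 64 66 38
f 65 35 36
f 65 36 66
f 66 36 37
f 66 37 38
f 67 104 83
f 104 78 107
f 83 107 72
f 104 107 83
f 67 83 79
f 83 72 84
f 79 84 68
f 83 84 79
f 67 79 88
f 79 68 89
f 88 89 74
f 79 89 88
f 67 88 100
f 88 74 103
f 100 103 77
f 88 103 100
f 67 100 104
f 100 77 108
f 104 108 78
f 100 108 104
f 68 84 95
f 84 72 98
f 95 98 76
f 84 98 95
f 72 107 85
f 107 78 106
f 85 106 71
f 107 106 85
f 78 108 105
f 108 77 101
f 105 101 69
f 108 101 105
f 77 103 102
f 103 74 90
f 102 90 73
f 103 90 102
f 74 89 94
f 89 68 91
f 94 91 75
f 89 91 94
f 70 96 82
f 96 76 97
f 82 97 71
f 96 97 82
f 70 82 80
f 82 71 81
f 80 81 69
f 82 81 80
f 70 80 87
f 80 69 86
f 87 86 73
f 80 86 87
f 70 87 92
f 87 73 93
f 92 93 75
f 87 93 92
f 70 92 96
f 92 75 99
f 96 99 76
f 92 99 96
f 71 97 85
f 97 76 98
f 85 98 72
f 97 98 85
f 69 81 105
f 81 71 106
f 105 106 78
f 81 106 105
f 73 86 102
f 86 69 101
f 102 101 77
f 86 101 102
f 75 93 94
f 93 73 90
f 94 90 74
f 93 90 94
f 76 99 95
f 99 75 91
f 95 91 68
f 99 91 95



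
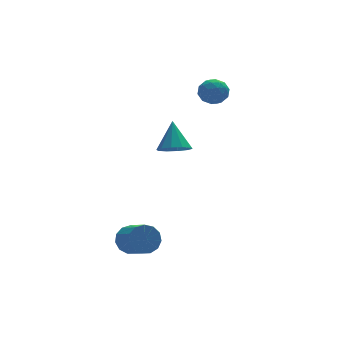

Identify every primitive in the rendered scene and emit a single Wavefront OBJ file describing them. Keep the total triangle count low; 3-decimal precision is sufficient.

v 3.068 3.931 3.322
v 3.655 3.907 3.894
v 3.585 2.853 2.746
v 4.172 2.829 3.318
v 3.395 2.66 3.52
v 3.076 3.326 3.876
v 4.164 3.434 2.764
v 3.845 4.1 3.12
v 4.333 3.599 3.549
v 3.857 3.122 4.017
v 3.383 3.638 2.623
v 2.907 3.161 3.091
v 3.316 4.013 3.659
v 3.924 2.747 2.981
v 3.467 2.647 3.1
v 3.813 2.633 3.436
v 2.976 3.672 3.648
v 3.321 3.658 3.984
v 3.168 2.925 3.765
v 3.919 3.102 2.656
v 4.264 3.088 2.992
v 3.427 4.127 3.204
v 3.773 4.113 3.54
v 4.072 3.835 2.875
v 4.059 3.819 3.792
v 4.363 3.185 3.453
v 4.359 3.541 3.128
v 4.171 3.932 3.337
v 3.78 3.538 4.067
v 4.084 2.904 3.728
v 3.628 2.805 3.847
v 3.44 3.197 4.056
v 4.178 3.357 3.864
v 3.156 3.856 2.912
v 3.46 3.222 2.573
v 3.8 3.563 2.584
v 3.612 3.955 2.793
v 2.877 3.575 3.187
v 3.181 2.941 2.848
v 3.069 2.828 3.303
v 2.881 3.219 3.512
v 3.062 3.403 2.776
v -0.049 -1.538 2.409
v 0.669 -1.276 2.113
v 0.169 -0.622 3.751
v 0.309 -0.957 1.954
v -0.188 -0.861 1.969
v -0.632 -1.023 2.151
v -0.854 -1.382 2.433
v -0.767 -1.801 2.705
v -0.407 -2.119 2.864
v 0.09 -2.216 2.849
v 0.534 -2.054 2.666
v 0.756 -1.695 2.385
v -2.186 -1.719 -3.021
v -1.65 -1.93 -3.604
v -1.397 -3.172 -2.922
v -1.934 -2.961 -2.339
v -1.409 -1.704 -3.282
v -1.156 -2.946 -2.599
v -1.415 -1.482 -2.876
v -1.162 -2.725 -2.194
v -1.666 -1.336 -2.517
v -1.413 -2.578 -1.834
v -2.082 -1.311 -2.318
v -1.829 -2.553 -1.635
v -2.531 -1.416 -2.342
v -2.278 -2.658 -1.659
v -2.871 -1.617 -2.582
v -2.618 -2.859 -1.899
v -2.994 -1.85 -2.961
v -2.741 -3.092 -2.279
v -2.86 -2.042 -3.36
v -2.607 -3.284 -2.677
v -2.512 -2.131 -3.651
v -2.259 -3.373 -2.968
v -2.061 -2.089 -3.742
v -1.808 -3.332 -3.059
f 1 38 17
f 38 12 41
f 17 41 6
f 38 41 17
f 1 17 13
f 17 6 18
f 13 18 2
f 17 18 13
f 1 13 22
f 13 2 23
f 22 23 8
f 13 23 22
f 1 22 34
f 22 8 37
f 34 37 11
f 22 37 34
f 1 34 38
f 34 11 42
f 38 42 12
f 34 42 38
f 2 18 29
f 18 6 32
f 29 32 10
f 18 32 29
f 6 41 19
f 41 12 40
f 19 40 5
f 41 40 19
f 12 42 39
f 42 11 35
f 39 35 3
f 42 35 39
f 11 37 36
f 37 8 24
f 36 24 7
f 37 24 36
f 8 23 28
f 23 2 25
f 28 25 9
f 23 25 28
f 4 30 16
f 30 10 31
f 16 31 5
f 30 31 16
f 4 16 14
f 16 5 15
f 14 15 3
f 16 15 14
f 4 14 21
f 14 3 20
f 21 20 7
f 14 20 21
f 4 21 26
f 21 7 27
f 26 27 9
f 21 27 26
f 4 26 30
f 26 9 33
f 30 33 10
f 26 33 30
f 5 31 19
f 31 10 32
f 19 32 6
f 31 32 19
f 3 15 39
f 15 5 40
f 39 40 12
f 15 40 39
f 7 20 36
f 20 3 35
f 36 35 11
f 20 35 36
f 9 27 28
f 27 7 24
f 28 24 8
f 27 24 28
f 10 33 29
f 33 9 25
f 29 25 2
f 33 25 29
f 44 43 46
f 44 46 45
f 46 43 47
f 46 47 45
f 47 43 48
f 47 48 45
f 48 43 49
f 48 49 45
f 49 43 50
f 49 50 45
f 50 43 51
f 50 51 45
f 51 43 52
f 51 52 45
f 52 43 53
f 52 53 45
f 53 43 54
f 53 54 45
f 54 43 44
f 54 44 45
f 56 55 59
f 56 59 57
f 57 59 60
f 57 60 58
f 59 55 61
f 59 61 60
f 60 61 62
f 60 62 58
f 61 55 63
f 61 63 62
f 62 63 64
f 62 64 58
f 63 55 65
f 63 65 64
f 64 65 66
f 64 66 58
f 65 55 67
f 65 67 66
f 66 67 68
f 66 68 58
f 67 55 69
f 67 69 68
f 68 69 70
f 68 70 58
f 69 55 71
f 69 71 70
f 70 71 72
f 70 72 58
f 71 55 73
f 71 73 72
f 72 73 74
f 72 74 58
f 73 55 75
f 73 75 74
f 74 75 76
f 74 76 58
f 75 55 77
f 75 77 76
f 76 77 78
f 76 78 58
f 77 55 56
f 77 56 78
f 78 56 57
f 78 57 58



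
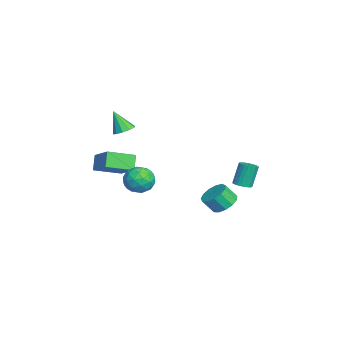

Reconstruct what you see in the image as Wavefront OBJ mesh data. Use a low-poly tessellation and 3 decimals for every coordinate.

v -2.944 3.709 -2.705
v -2.665 3.231 -2.501
v -3.057 3.612 -1.072
v -3.336 4.091 -1.275
v -2.487 3.4 -2.497
v -2.879 3.781 -1.068
v -2.388 3.622 -2.529
v -2.78 4.003 -1.1
v -2.385 3.859 -2.591
v -2.777 4.24 -1.162
v -2.478 4.07 -2.673
v -2.87 4.451 -1.244
v -2.653 4.219 -2.761
v -3.044 4.6 -1.332
v -2.877 4.28 -2.838
v -3.269 4.661 -1.409
v -3.113 4.242 -2.893
v -3.505 4.623 -1.464
v -3.32 4.112 -2.915
v -3.712 4.493 -1.486
v -3.462 3.913 -2.901
v -3.854 4.294 -1.472
v -3.514 3.678 -2.852
v -3.906 4.059 -1.423
v -3.468 3.449 -2.779
v -3.86 3.83 -1.35
v -3.331 3.264 -2.692
v -3.723 3.645 -1.263
v -3.127 3.157 -2.607
v -3.519 3.538 -1.178
v -2.892 3.145 -2.54
v -3.284 3.526 -1.111
v -3.895 -4.883 -1.918
v -4.575 -4.789 -1.02
v -4.393 -3.253 -2.466
v -5.073 -3.159 -1.568
v -2.487 -4.121 -0.932
v -3.167 -4.027 -0.034
v -2.985 -2.491 -1.48
v -3.665 -2.397 -0.582
v -1.034 -1.51 -1.168
v -0.054 -1.381 -1.138
v -0.846 -3.039 -0.742
v 0.134 -2.91 -0.712
v -0.443 -2.474 -0.038
v -0.56 -1.529 -0.301
v -0.34 -2.891 -1.579
v -0.457 -1.946 -1.842
v 0.374 -2.234 -1.391
v 0.311 -1.977 -0.439
v -1.211 -2.443 -1.441
v -1.274 -2.186 -0.489
v -0.561 -1.311 -1.191
v -0.339 -3.109 -0.689
v -0.679 -2.853 -0.294
v -0.103 -2.777 -0.275
v -0.858 -1.398 -0.699
v -0.282 -1.322 -0.681
v -0.511 -1.965 -0.034
v -0.618 -3.098 -1.199
v -0.042 -3.022 -1.181
v -0.797 -1.643 -1.605
v -0.221 -1.567 -1.586
v -0.389 -2.455 -1.846
v 0.267 -1.737 -1.322
v 0.378 -2.636 -1.071
v 0.099 -2.625 -1.581
v 0.031 -2.069 -1.735
v 0.23 -1.585 -0.762
v 0.34 -2.485 -0.511
v 0.001 -2.228 -0.115
v -0.067 -1.673 -0.27
v 0.481 -2.087 -0.911
v -1.24 -1.935 -1.369
v -1.13 -2.835 -1.118
v -0.833 -2.747 -1.61
v -0.901 -2.192 -1.765
v -1.278 -1.784 -0.809
v -1.167 -2.683 -0.558
v -0.931 -2.351 -0.145
v -0.999 -1.795 -0.299
v -1.381 -2.333 -0.969
v -3.334 -3.059 1.612
v -2.781 -3.487 1.573
v -3.706 -3.661 2.968
v -2.655 -3.123 1.77
v -2.788 -2.734 1.906
v -3.13 -2.47 1.929
v -3.549 -2.43 1.832
v -3.887 -2.631 1.65
v -4.013 -2.995 1.454
v -3.88 -3.384 1.318
v -3.539 -3.648 1.294
v -3.119 -3.688 1.392
v -2.81 2.721 -4.18
v -2.432 2.074 -4.679
v -2.412 1.392 -3.778
v -2.79 2.039 -3.28
v -2.05 2.344 -4.482
v -2.031 1.662 -3.582
v -1.91 2.734 -4.19
v -1.89 2.052 -3.289
v -2.055 3.12 -3.894
v -2.036 2.438 -2.994
v -2.44 3.379 -3.69
v -2.421 2.697 -2.789
v -2.942 3.429 -3.641
v -2.923 2.747 -2.74
v -3.403 3.255 -3.763
v -3.383 2.572 -2.863
v -3.674 2.911 -4.018
v -3.655 2.228 -3.117
v -3.672 2.507 -4.324
v -3.652 1.824 -3.424
v -3.396 2.171 -4.585
v -3.376 1.488 -3.684
v -2.933 2.009 -4.717
v -2.914 1.327 -3.817
f 2 1 5
f 2 5 3
f 3 5 6
f 3 6 4
f 5 1 7
f 5 7 6
f 6 7 8
f 6 8 4
f 7 1 9
f 7 9 8
f 8 9 10
f 8 10 4
f 9 1 11
f 9 11 10
f 10 11 12
f 10 12 4
f 11 1 13
f 11 13 12
f 12 13 14
f 12 14 4
f 13 1 15
f 13 15 14
f 14 15 16
f 14 16 4
f 15 1 17
f 15 17 16
f 16 17 18
f 16 18 4
f 17 1 19
f 17 19 18
f 18 19 20
f 18 20 4
f 19 1 21
f 19 21 20
f 20 21 22
f 20 22 4
f 21 1 23
f 21 23 22
f 22 23 24
f 22 24 4
f 23 1 25
f 23 25 24
f 24 25 26
f 24 26 4
f 25 1 27
f 25 27 26
f 26 27 28
f 26 28 4
f 27 1 29
f 27 29 28
f 28 29 30
f 28 30 4
f 29 1 31
f 29 31 30
f 30 31 32
f 30 32 4
f 31 1 2
f 31 2 32
f 32 2 3
f 32 3 4
f 34 36 33
f 37 34 33
f 33 36 35
f 35 37 33
f 34 40 36
f 38 34 37
f 38 40 34
f 36 40 35
f 39 37 35
f 35 40 39
f 39 38 37
f 40 38 39
f 41 78 57
f 78 52 81
f 57 81 46
f 78 81 57
f 41 57 53
f 57 46 58
f 53 58 42
f 57 58 53
f 41 53 62
f 53 42 63
f 62 63 48
f 53 63 62
f 41 62 74
f 62 48 77
f 74 77 51
f 62 77 74
f 41 74 78
f 74 51 82
f 78 82 52
f 74 82 78
f 42 58 69
f 58 46 72
f 69 72 50
f 58 72 69
f 46 81 59
f 81 52 80
f 59 80 45
f 81 80 59
f 52 82 79
f 82 51 75
f 79 75 43
f 82 75 79
f 51 77 76
f 77 48 64
f 76 64 47
f 77 64 76
f 48 63 68
f 63 42 65
f 68 65 49
f 63 65 68
f 44 70 56
f 70 50 71
f 56 71 45
f 70 71 56
f 44 56 54
f 56 45 55
f 54 55 43
f 56 55 54
f 44 54 61
f 54 43 60
f 61 60 47
f 54 60 61
f 44 61 66
f 61 47 67
f 66 67 49
f 61 67 66
f 44 66 70
f 66 49 73
f 70 73 50
f 66 73 70
f 45 71 59
f 71 50 72
f 59 72 46
f 71 72 59
f 43 55 79
f 55 45 80
f 79 80 52
f 55 80 79
f 47 60 76
f 60 43 75
f 76 75 51
f 60 75 76
f 49 67 68
f 67 47 64
f 68 64 48
f 67 64 68
f 50 73 69
f 73 49 65
f 69 65 42
f 73 65 69
f 84 83 86
f 84 86 85
f 86 83 87
f 86 87 85
f 87 83 88
f 87 88 85
f 88 83 89
f 88 89 85
f 89 83 90
f 89 90 85
f 90 83 91
f 90 91 85
f 91 83 92
f 91 92 85
f 92 83 93
f 92 93 85
f 93 83 94
f 93 94 85
f 94 83 84
f 94 84 85
f 96 95 99
f 96 99 97
f 97 99 100
f 97 100 98
f 99 95 101
f 99 101 100
f 100 101 102
f 100 102 98
f 101 95 103
f 101 103 102
f 102 103 104
f 102 104 98
f 103 95 105
f 103 105 104
f 104 105 106
f 104 106 98
f 105 95 107
f 105 107 106
f 106 107 108
f 106 108 98
f 107 95 109
f 107 109 108
f 108 109 110
f 108 110 98
f 109 95 111
f 109 111 110
f 110 111 112
f 110 112 98
f 111 95 113
f 111 113 112
f 112 113 114
f 112 114 98
f 113 95 115
f 113 115 114
f 114 115 116
f 114 116 98
f 115 95 117
f 115 117 116
f 116 117 118
f 116 118 98
f 117 95 96
f 117 96 118
f 118 96 97
f 118 97 98



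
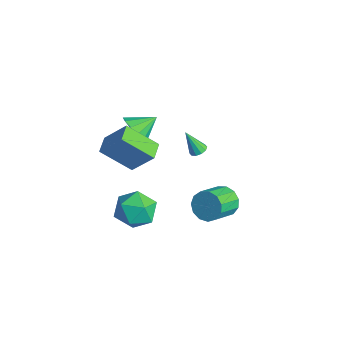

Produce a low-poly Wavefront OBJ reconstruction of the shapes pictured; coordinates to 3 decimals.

v 3.142 0.645 0.783
v 3.647 0.474 0.071
v 4.243 -0.817 0.804
v 3.738 -0.645 1.517
v 3.92 0.77 0.37
v 4.516 -0.521 1.103
v 3.946 1.026 0.8
v 4.542 -0.264 1.533
v 3.716 1.162 1.225
v 4.313 -0.129 1.958
v 3.305 1.133 1.509
v 3.901 -0.157 2.243
v 2.841 0.95 1.564
v 3.438 -0.341 2.297
v 2.473 0.67 1.37
v 3.069 -0.621 2.103
v 2.317 0.382 0.99
v 2.914 -0.909 1.724
v 2.423 0.178 0.544
v 3.02 -1.113 1.278
v 2.757 0.122 0.175
v 3.354 -1.169 0.908
v 3.214 0.232 -0.002
v 3.81 -1.058 0.732
v -3.344 2.638 -1.638
v -2.94 2.871 -1.408
v -3.816 2.102 -0.262
v -3.185 3.079 -1.411
v -3.491 3.118 -1.501
v -3.741 2.974 -1.643
v -3.84 2.702 -1.783
v -3.749 2.406 -1.867
v -3.503 2.198 -1.864
v -3.197 2.159 -1.775
v -2.947 2.302 -1.633
v -2.849 2.575 -1.493
v -2.328 -1.57 2.755
v -1.497 -1.848 3.217
v -2.272 -0.33 3.405
v -1.338 -1.606 2.74
v -1.493 -1.352 2.269
v -1.913 -1.167 1.951
v -2.465 -1.11 1.889
v -2.973 -1.199 2.102
v -3.276 -1.405 2.523
v -3.278 -1.664 3.017
v -2.978 -1.893 3.428
v -2.472 -2.019 3.626
v -1.92 -2.002 3.547
v -0.717 -4.257 3.629
v 0.168 -3.454 5.029
v -1.514 -3.601 3.757
v -0.63 -2.799 5.157
v 0.17 -2.921 2.303
v 1.054 -2.119 3.703
v -0.628 -2.266 2.431
v 0.257 -1.463 3.831
v -0.204 -2.284 -0.458
v 0.918 -1.94 -0.164
v 0.442 -4.1 -0.796
v 1.564 -3.756 -0.502
v 0.708 -3.816 0.349
v 0.308 -2.694 0.558
v 1.052 -3.346 -1.518
v 0.652 -2.224 -1.309
v 1.694 -2.596 -0.82
v 1.481 -2.887 0.334
v -0.121 -3.153 -1.294
v -0.334 -3.444 -0.14
f 2 1 5
f 2 5 3
f 3 5 6
f 3 6 4
f 5 1 7
f 5 7 6
f 6 7 8
f 6 8 4
f 7 1 9
f 7 9 8
f 8 9 10
f 8 10 4
f 9 1 11
f 9 11 10
f 10 11 12
f 10 12 4
f 11 1 13
f 11 13 12
f 12 13 14
f 12 14 4
f 13 1 15
f 13 15 14
f 14 15 16
f 14 16 4
f 15 1 17
f 15 17 16
f 16 17 18
f 16 18 4
f 17 1 19
f 17 19 18
f 18 19 20
f 18 20 4
f 19 1 21
f 19 21 20
f 20 21 22
f 20 22 4
f 21 1 23
f 21 23 22
f 22 23 24
f 22 24 4
f 23 1 2
f 23 2 24
f 24 2 3
f 24 3 4
f 26 25 28
f 26 28 27
f 28 25 29
f 28 29 27
f 29 25 30
f 29 30 27
f 30 25 31
f 30 31 27
f 31 25 32
f 31 32 27
f 32 25 33
f 32 33 27
f 33 25 34
f 33 34 27
f 34 25 35
f 34 35 27
f 35 25 36
f 35 36 27
f 36 25 26
f 36 26 27
f 38 37 40
f 38 40 39
f 40 37 41
f 40 41 39
f 41 37 42
f 41 42 39
f 42 37 43
f 42 43 39
f 43 37 44
f 43 44 39
f 44 37 45
f 44 45 39
f 45 37 46
f 45 46 39
f 46 37 47
f 46 47 39
f 47 37 48
f 47 48 39
f 48 37 49
f 48 49 39
f 49 37 38
f 49 38 39
f 51 53 50
f 54 51 50
f 50 53 52
f 52 54 50
f 51 57 53
f 55 51 54
f 55 57 51
f 53 57 52
f 56 54 52
f 52 57 56
f 56 55 54
f 57 55 56
f 58 69 63
f 58 63 59
f 58 59 65
f 58 65 68
f 58 68 69
f 59 63 67
f 63 69 62
f 69 68 60
f 68 65 64
f 65 59 66
f 61 67 62
f 61 62 60
f 61 60 64
f 61 64 66
f 61 66 67
f 62 67 63
f 60 62 69
f 64 60 68
f 66 64 65
f 67 66 59



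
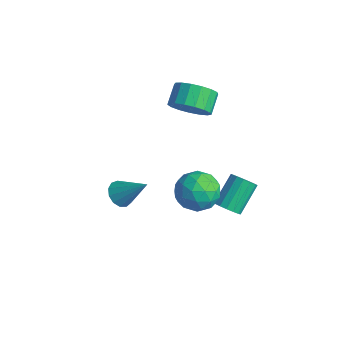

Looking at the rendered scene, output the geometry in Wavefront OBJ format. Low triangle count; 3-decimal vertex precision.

v 0.244 -1.952 0.99
v 0.609 -2.549 0.999
v 1.336 -1.268 2.19
v 0.773 -2.323 0.72
v 0.769 -1.979 0.528
v 0.598 -1.626 0.482
v 0.315 -1.377 0.598
v 0.01 -1.31 0.838
v -0.222 -1.448 1.127
v -0.305 -1.745 1.372
v -0.214 -2.108 1.496
v 0.023 -2.422 1.46
v 0.33 -2.586 1.274
v 2.581 1.491 1.966
v 3.2 1.062 1.188
v 1.96 -0.102 2.352
v 2.579 -0.531 1.574
v 3.037 -0.125 2.467
v 3.421 0.859 2.229
v 1.739 0.101 1.311
v 2.123 1.085 1.073
v 2.679 0.202 0.783
v 3.481 0.063 1.497
v 1.679 0.897 2.043
v 2.481 0.758 2.757
v 2.945 1.416 1.543
v 2.215 -0.456 1.997
v 2.484 -0.218 2.522
v 2.848 -0.47 2.064
v 3.075 1.297 2.155
v 3.438 1.045 1.698
v 3.343 0.347 2.449
v 1.722 -0.085 1.842
v 2.085 -0.337 1.385
v 2.312 1.43 1.476
v 2.676 1.178 1.018
v 1.817 0.613 1.091
v 3.003 0.659 0.848
v 2.638 -0.277 1.074
v 2.144 0.094 0.92
v 2.37 0.673 0.78
v 3.474 0.577 1.268
v 3.109 -0.36 1.494
v 3.378 -0.121 2.019
v 3.604 0.458 1.879
v 3.168 0.072 1.03
v 2.051 1.32 2.046
v 1.686 0.383 2.272
v 1.556 0.502 1.661
v 1.782 1.081 1.521
v 2.522 1.237 2.466
v 2.157 0.301 2.692
v 2.79 0.287 2.76
v 3.016 0.866 2.62
v 1.992 0.888 2.51
v -2.126 3.281 2.477
v -1.247 3.821 2.606
v -1.815 4.58 3.293
v -2.694 4.039 3.163
v -1.456 4.028 2.205
v -2.024 4.787 2.891
v -1.819 4.064 1.866
v -2.386 4.823 2.552
v -2.252 3.92 1.666
v -2.819 4.679 2.353
v -2.656 3.63 1.653
v -3.223 4.389 2.339
v -2.939 3.26 1.828
v -3.506 4.019 2.514
v -3.036 2.895 2.152
v -3.603 3.653 2.838
v -2.924 2.618 2.55
v -3.492 3.376 3.237
v -2.63 2.493 2.931
v -3.197 3.251 3.618
v -2.22 2.548 3.209
v -2.788 3.307 3.895
v -1.789 2.771 3.318
v -2.357 3.53 4.005
v -1.435 3.111 3.235
v -2.003 3.87 3.922
v -1.24 3.49 2.978
v -1.807 4.249 3.665
v 1.789 2.657 -1.399
v 2.367 2.569 -1.094
v 1.95 3.775 0.045
v 1.371 3.863 -0.261
v 2.427 2.811 -1.328
v 2.009 4.016 -0.189
v 2.315 3.011 -1.581
v 1.898 4.217 -0.442
v 2.063 3.117 -1.786
v 1.645 4.322 -0.647
v 1.737 3.1 -1.887
v 1.319 4.305 -0.748
v 1.425 2.963 -1.857
v 1.007 4.169 -0.718
v 1.21 2.745 -1.705
v 0.793 3.951 -0.566
v 1.151 2.504 -1.471
v 0.733 3.709 -0.332
v 1.262 2.303 -1.218
v 0.845 3.509 -0.079
v 1.515 2.198 -1.013
v 1.097 3.403 0.126
v 1.841 2.215 -0.912
v 1.423 3.42 0.227
v 2.153 2.351 -0.942
v 1.735 3.557 0.197
f 2 1 4
f 2 4 3
f 4 1 5
f 4 5 3
f 5 1 6
f 5 6 3
f 6 1 7
f 6 7 3
f 7 1 8
f 7 8 3
f 8 1 9
f 8 9 3
f 9 1 10
f 9 10 3
f 10 1 11
f 10 11 3
f 11 1 12
f 11 12 3
f 12 1 13
f 12 13 3
f 13 1 2
f 13 2 3
f 14 51 30
f 51 25 54
f 30 54 19
f 51 54 30
f 14 30 26
f 30 19 31
f 26 31 15
f 30 31 26
f 14 26 35
f 26 15 36
f 35 36 21
f 26 36 35
f 14 35 47
f 35 21 50
f 47 50 24
f 35 50 47
f 14 47 51
f 47 24 55
f 51 55 25
f 47 55 51
f 15 31 42
f 31 19 45
f 42 45 23
f 31 45 42
f 19 54 32
f 54 25 53
f 32 53 18
f 54 53 32
f 25 55 52
f 55 24 48
f 52 48 16
f 55 48 52
f 24 50 49
f 50 21 37
f 49 37 20
f 50 37 49
f 21 36 41
f 36 15 38
f 41 38 22
f 36 38 41
f 17 43 29
f 43 23 44
f 29 44 18
f 43 44 29
f 17 29 27
f 29 18 28
f 27 28 16
f 29 28 27
f 17 27 34
f 27 16 33
f 34 33 20
f 27 33 34
f 17 34 39
f 34 20 40
f 39 40 22
f 34 40 39
f 17 39 43
f 39 22 46
f 43 46 23
f 39 46 43
f 18 44 32
f 44 23 45
f 32 45 19
f 44 45 32
f 16 28 52
f 28 18 53
f 52 53 25
f 28 53 52
f 20 33 49
f 33 16 48
f 49 48 24
f 33 48 49
f 22 40 41
f 40 20 37
f 41 37 21
f 40 37 41
f 23 46 42
f 46 22 38
f 42 38 15
f 46 38 42
f 57 56 60
f 57 60 58
f 58 60 61
f 58 61 59
f 60 56 62
f 60 62 61
f 61 62 63
f 61 63 59
f 62 56 64
f 62 64 63
f 63 64 65
f 63 65 59
f 64 56 66
f 64 66 65
f 65 66 67
f 65 67 59
f 66 56 68
f 66 68 67
f 67 68 69
f 67 69 59
f 68 56 70
f 68 70 69
f 69 70 71
f 69 71 59
f 70 56 72
f 70 72 71
f 71 72 73
f 71 73 59
f 72 56 74
f 72 74 73
f 73 74 75
f 73 75 59
f 74 56 76
f 74 76 75
f 75 76 77
f 75 77 59
f 76 56 78
f 76 78 77
f 77 78 79
f 77 79 59
f 78 56 80
f 78 80 79
f 79 80 81
f 79 81 59
f 80 56 82
f 80 82 81
f 81 82 83
f 81 83 59
f 82 56 57
f 82 57 83
f 83 57 58
f 83 58 59
f 85 84 88
f 85 88 86
f 86 88 89
f 86 89 87
f 88 84 90
f 88 90 89
f 89 90 91
f 89 91 87
f 90 84 92
f 90 92 91
f 91 92 93
f 91 93 87
f 92 84 94
f 92 94 93
f 93 94 95
f 93 95 87
f 94 84 96
f 94 96 95
f 95 96 97
f 95 97 87
f 96 84 98
f 96 98 97
f 97 98 99
f 97 99 87
f 98 84 100
f 98 100 99
f 99 100 101
f 99 101 87
f 100 84 102
f 100 102 101
f 101 102 103
f 101 103 87
f 102 84 104
f 102 104 103
f 103 104 105
f 103 105 87
f 104 84 106
f 104 106 105
f 105 106 107
f 105 107 87
f 106 84 108
f 106 108 107
f 107 108 109
f 107 109 87
f 108 84 85
f 108 85 109
f 109 85 86
f 109 86 87

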